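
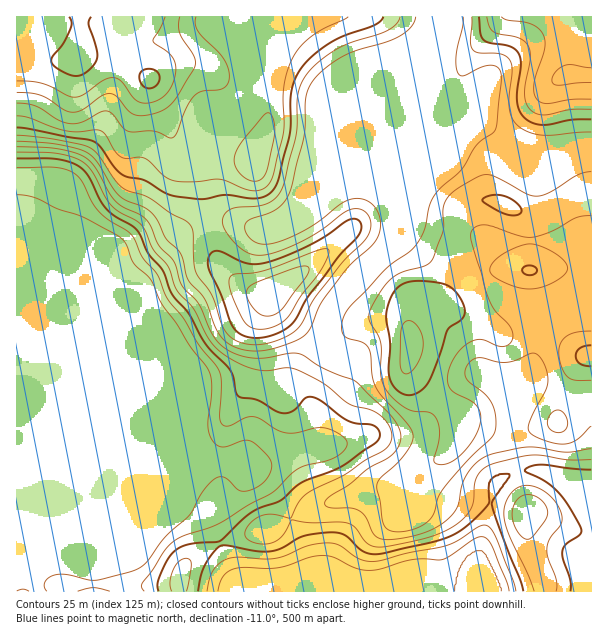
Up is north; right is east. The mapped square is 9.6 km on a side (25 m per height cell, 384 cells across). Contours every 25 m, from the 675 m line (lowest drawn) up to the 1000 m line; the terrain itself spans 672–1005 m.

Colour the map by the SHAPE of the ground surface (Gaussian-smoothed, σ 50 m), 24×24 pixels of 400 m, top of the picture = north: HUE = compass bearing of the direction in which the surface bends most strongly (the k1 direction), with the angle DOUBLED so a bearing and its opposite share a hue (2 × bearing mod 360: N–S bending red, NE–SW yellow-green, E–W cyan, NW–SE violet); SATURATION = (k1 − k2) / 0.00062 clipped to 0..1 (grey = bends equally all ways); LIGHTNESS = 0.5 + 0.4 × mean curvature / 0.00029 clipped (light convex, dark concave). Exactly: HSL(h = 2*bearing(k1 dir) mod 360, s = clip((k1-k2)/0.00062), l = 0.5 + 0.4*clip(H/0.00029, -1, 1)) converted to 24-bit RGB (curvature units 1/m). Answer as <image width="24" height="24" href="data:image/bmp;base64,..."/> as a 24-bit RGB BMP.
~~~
<image width="24" height="24" href="data:image/bmp;base64,Qk32BgAAAAAAADYAAAAoAAAAGAAAABgAAAABABgAAAAAAMAGAAATCwAAEwsAAAAAAAAAAAAAAE3/1+H0t6v1jpT5nKj8YEz/9uDV26uBKSQ3UFEpdnojUXowcHpQe0g5g20YQ24bWGo6z8aBOWqCcER8SgdV1futrdqsRSadeIB4YIA2em44cXc/SWgvEENJ7OHM/8zu2xj9sCiKos5ON59IOlI1azRs7Gt0x54WFi8ERX4AJ2wJGAQvss9wyf+ifWU1WDdKf3+Ai2yGrFuGcaxlaoaGK3RjNakasXkzmS/s48z/49b1t0X5oVyvK3eGZozO/M/73dL5irXuasGqABYztueY5uyeT4WqLmfQf3+AbYyGXZ5zq3hygWaMfoB/NHhjrG1aM6EyEo9S42WB5EH048j1pZDqNpm/dseJ1Y2Z1oLQwq/YADKXjM/t7d7ldXztbCp7f3+Af39/f4B/f4F4gH5+f4B/bYB9QItzwa+BLWMvKE4gZ61bbKa9v33k0ZvmsXnFvnRlvpFXj7cwES4wAGoT9tgAZAcgf3pWf3+AgIB/f4B/f4B/f4B/gH+Af4B/RU17vq47fHBeT3FBUp8nPmwhIkQcb7tH0DjU45mx4XHF65yWRy55YJQeLyUEZ08GXaURf3+AgIB/gIB/f4B/f4B/f4B/gH+AUSqH6KuFPWtah21ViKpLZ29FXF0nKU0LJh4N4/UCfFVL89TIR2fWb13lrGv/2+PwVoXvf3+AgIB/gIB/gIB/f4B/f4B/f4B/HTBt7Kmmv0ixZ62sjcGoZD6MpmmBkzmVgjMsj+9gL7GRxOTHn3HMWUaALnGU5tzCdDWOgH9/f4B/f4B/gIB/gIB/f4B/f4B/JyNeu6VJznxvaLx2lUNZajVZdbiAQxS32b3ouuGuL9NxNYkxgCZHgHqAR2x4y1kkkT8qh4dhdJBmcIR5f3+AgIB/f3+AgWd6OAgpj24Jsq4AYokPKWFFhLK/fLWcFC9g1r2M6tq7pZB0QU4zXEAvfaAvME1wdlGv4cvlh5KshYGiem2Uf3+AgIB/gH+AZRljiBOT4sbV8NvnytKZCcVtGrWkumOkLjBzM7hJ8PLRolCzwU+6QXbFxufjJESsQ8jQptHHh3pogHBqgnV2goN4f4B/fDh5UxE5No+Gps2eyqSj7tnbqNyjBDc8O2yjh2XUe87J2MZphkt1iqiybcjFnkZIfkt4UYVLbn0ugH56fYF8enqAmHR9gn1aJQcv1nHBYsWuY9KQtOXu7Nb1/8zdG4RJAjcnJHx5rpvF2cPdnYjMpad+j0Vhgxg6o7ApK4sma4ZGfIN+gIN7dn95bG6GsyynZRVhH81IsNbMp/bOJ+i+P1TK/8z7/8zvBnF1C0goGo8tpHpBsTAytJpfVUCJeYrh29rxinffaV+2gXxyg3lqf3hjZEM7JA8czF63lOS3StZwo+BuRlkuFSkKIlQT+36//8ztC+faHHhtP21cqnpuwqdxa19+Xn0vh4UdemA1gHZ3gXSAjXiDkFKPjAhfoYgwCd1Ioc5ca6NAt6gjSCQPL2YQJ3AqBjIN7aWH/M/uMhWIRF53r1J014Vgfi9OZNFidaDalG61ZXZFcX5tcIZ7XSd2sQqi5vLVTqS4prFugaFglzZk0kRokPeIAG90dIB4HX0RsFAHhFp5aHqBIaSy48HmnaPmtOrpQiqu2HLbw5fdYGMXODEOJg0RSrYq2vXGSWKqrsO3g5O+WjjW2c7r7/XWAhs5dHmAgH9/gH9/f3+AgH9/R35bNncn0MpXfT8mbFU5Lm80krRZpDsrfCE9FcaWOP/Fz9ihSYCLl7yFYniORnSQhbPG/9zMGUiCM1N4gH9/f3+Af3+AeHWCn5xqQoB9wqt1hTlPeFEiYXQnYnwpZ1vltKTuzO3nEI+XxXNScZ87S744UWp5dYB5Onxg/OnMY07SFx1ngH9/f3+Af3+AfX+ApoNraX2EO2V/1wya24l4bqBSamtET250YJ2D29GtJ0ZzZEOl49C7TsNtNkpYb5VTQI2H8OeUv2QsFSVMf4B/f3+Af3+Af3+AbXCEo5tePEt4XB+489jf2qLZdHHAd3bafqXMya28clHKI7Pm3+zp1pnbM0K9jMXBTGSVwqBu9ltkCzEmQnlMf4B/f3+Af3+AYmOA1GRWIUwkDjQ32dSc37nMh4bMY4OXe3akqZCKg5+yRZOgkZ9BvppsaHe0mWafgVaEfIVr3nyd3G3AH2UeK08QO3AfbIFsbXOB1xLu5kJ5EVEzHLwSwsRhi4Zvf4B/VnR2tLFdkohYdUZzubxoarE6SlI7blNNfmxxen9/ind9xny0y5DmrKXmjsrkFLm1dnuBDQ9E9Zepn67YQMCseKlXg4tk"/>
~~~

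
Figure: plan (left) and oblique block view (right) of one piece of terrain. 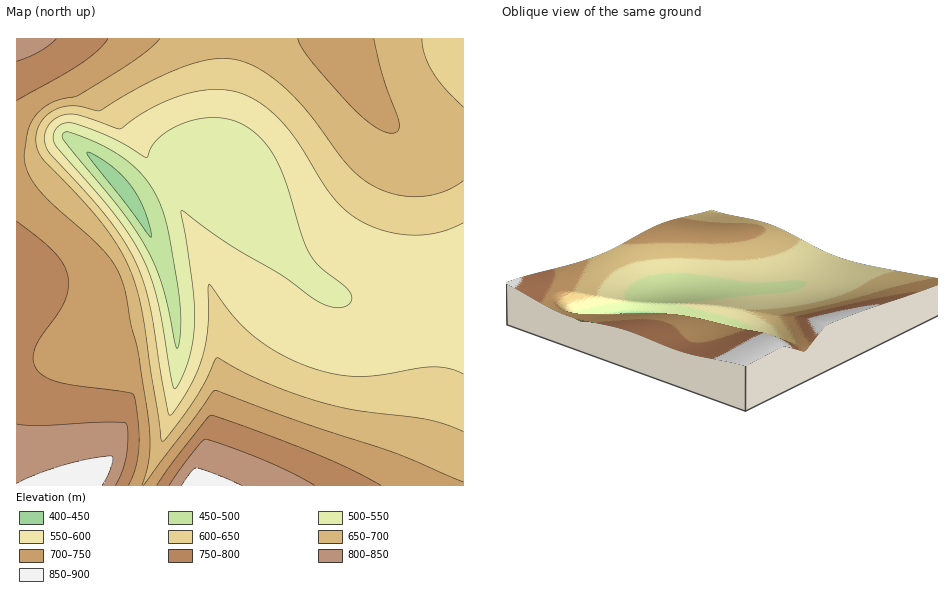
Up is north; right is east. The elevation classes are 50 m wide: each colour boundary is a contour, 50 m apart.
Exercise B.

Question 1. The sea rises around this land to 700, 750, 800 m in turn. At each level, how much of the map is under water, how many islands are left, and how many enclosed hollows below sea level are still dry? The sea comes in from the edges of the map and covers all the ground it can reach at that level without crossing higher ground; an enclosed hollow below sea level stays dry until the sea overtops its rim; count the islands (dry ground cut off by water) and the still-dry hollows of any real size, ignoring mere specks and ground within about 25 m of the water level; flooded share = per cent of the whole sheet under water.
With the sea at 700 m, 70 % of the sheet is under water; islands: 0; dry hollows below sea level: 0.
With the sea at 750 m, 85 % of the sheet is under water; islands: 0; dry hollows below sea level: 0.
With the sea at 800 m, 94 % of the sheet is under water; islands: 0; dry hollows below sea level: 0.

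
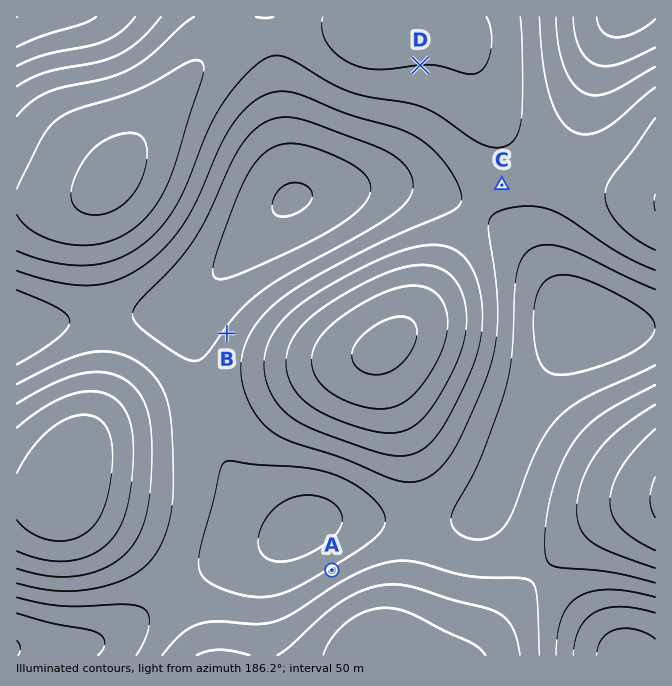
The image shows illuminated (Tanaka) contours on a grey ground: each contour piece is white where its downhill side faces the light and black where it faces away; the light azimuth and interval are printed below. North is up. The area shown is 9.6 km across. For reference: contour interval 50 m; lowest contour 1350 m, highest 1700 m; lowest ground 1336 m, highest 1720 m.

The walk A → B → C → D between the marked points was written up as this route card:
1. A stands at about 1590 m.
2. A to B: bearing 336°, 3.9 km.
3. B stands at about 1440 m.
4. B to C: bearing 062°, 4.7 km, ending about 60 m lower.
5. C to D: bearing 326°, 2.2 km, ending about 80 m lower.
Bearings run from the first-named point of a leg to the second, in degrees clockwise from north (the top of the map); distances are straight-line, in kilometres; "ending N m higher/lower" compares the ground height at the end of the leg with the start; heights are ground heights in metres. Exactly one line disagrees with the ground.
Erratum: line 3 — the height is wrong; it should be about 1590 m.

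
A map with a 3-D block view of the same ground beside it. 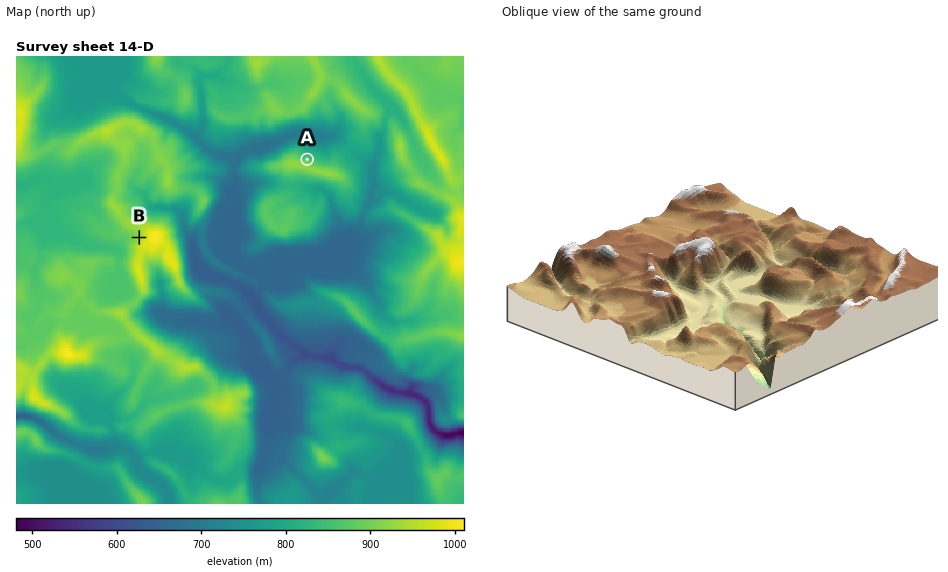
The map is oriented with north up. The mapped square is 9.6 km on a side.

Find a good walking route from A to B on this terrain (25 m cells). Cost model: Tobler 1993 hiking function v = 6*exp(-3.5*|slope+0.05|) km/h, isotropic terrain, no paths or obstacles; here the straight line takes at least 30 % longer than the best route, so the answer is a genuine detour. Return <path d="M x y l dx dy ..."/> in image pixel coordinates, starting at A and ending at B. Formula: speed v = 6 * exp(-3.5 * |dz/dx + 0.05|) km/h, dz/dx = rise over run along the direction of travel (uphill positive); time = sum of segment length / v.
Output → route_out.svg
<path d="M307 159l-7-3-2-3-3-1-10 0-12 6-8 0-2 1-14 0-7 4-4 3-7 4-3 3-5 3-16 0-7 3-3 2-4 3-1 1-3 5-21 10-8 0-5 2-3 0-2-1-4 3-1 2-4 3-4 10 0 9 2 5 0 4"/>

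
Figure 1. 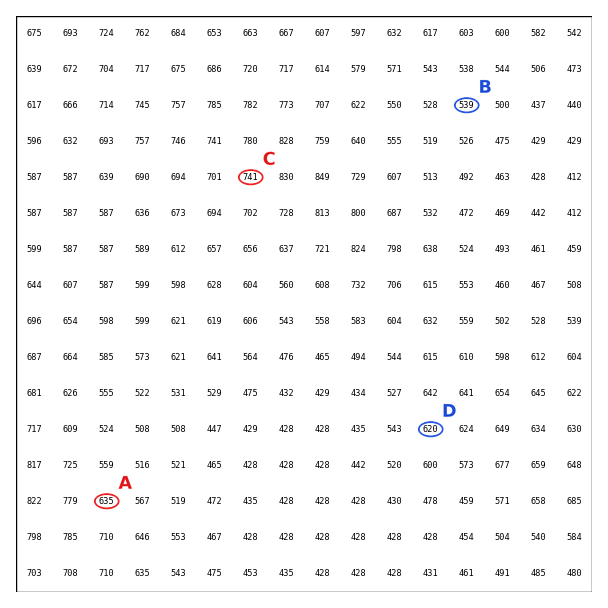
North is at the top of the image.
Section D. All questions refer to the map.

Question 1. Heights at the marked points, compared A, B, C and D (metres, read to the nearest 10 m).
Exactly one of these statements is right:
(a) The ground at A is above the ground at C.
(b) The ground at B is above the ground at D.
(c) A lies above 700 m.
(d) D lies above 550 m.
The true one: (d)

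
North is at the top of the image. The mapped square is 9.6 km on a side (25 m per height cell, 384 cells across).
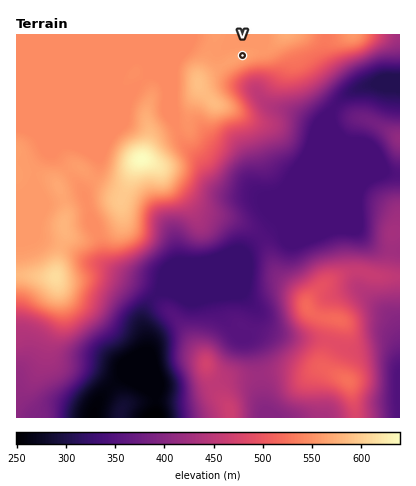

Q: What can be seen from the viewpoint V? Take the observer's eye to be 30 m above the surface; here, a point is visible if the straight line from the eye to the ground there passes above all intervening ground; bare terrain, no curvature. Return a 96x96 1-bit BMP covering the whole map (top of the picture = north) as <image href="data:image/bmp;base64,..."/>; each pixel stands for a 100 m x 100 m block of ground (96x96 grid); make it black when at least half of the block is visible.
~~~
<image width="96" height="96" href="data:image/bmp;base64,Qk2+BAAAAAAAAD4AAAAoAAAAYAAAAGAAAAABAAEAAAAAAIAEAAATCwAAEwsAAAIAAAAAAAAA////AAAAAAAAAAAAAAAP8AAAAAAAAAAAAAAP8AAAAAAAAAAAAAAf4AAAAAAAAAAAAAAf4AAAAAAAAAAAAAB/4AAAAAAAAAAAAAB/4AAAAAAAAAAAAAB/4AAAAAAAAAAAAAB/4HAAAAAAAAAAAAB///wAAAAAAAAAAAA///8AeAAAAAAAAAA///+D/AAAAAAAAAA////H+AAAAAAAAAB/////8AAAAAAAAAf/////gAAAAAAAAB/////+AAAAAAAAAD/////gAAAAAAAAAD////+AAAAAAAAAAB////4AAAAAAAAAAB////wAAAAAAAAAAA////gAAAAAAAAAAAf///AAAAAAAAAAAAP///AAAAAAAAAAAAD//+AAAAAAAAAAAAA//+AAAAAAAAAAAAA//+AD+AAAAAAAAAAf/+Af/AAAAAAAAAAP//4//gAAAAAAAAAP/v///gAAAAAAAAAH/v///gAAAAAAAAAD/v///AAAAAAAAAAB///4wAAAAAAAAAAB///4AAAAAAAAAAAB///4AAAAAAAAAAAA///+AAAAAAAAAAAA////gAAAAAAAAAAAf///wf8AAAAAAAAAf/////8AAAAAAAAAf/////8AAAAAAAAAP/////8AAAAAAAAAP/////8AAAAAAAAAP/////8AAAAAAAAAH/////8AAAAAAAAAH/////8AAAAAAAAAH/////8AAAAAAAAAH/////8AAAAAAAAAH/////8AAAAAAAAAH/////8AAAAAAAAAH/////8AAAAAAAAAD/////8AAAAAAAAAB/////8AAAAAAAAAA/////8AAAAAAAAAA/////8AAAAAAAAAAf////8AAAAAAAAAAP////8AAAAAAAAAAH////8AAAAAAAAAAD////8AAAAAAAAAAB////8AAAAAAAAAAAf///8AAAAAAAAAAAP///8AAAAAAAAAAAH///8AAAAAAwAAAAD///8AAAAABwAAAAB///8AAAAAD4AAAAB///8AAAAAPwAAAAB///8AAAAA/wAAAAB///8AAAAD/gAAAAB///+AAAAH/gAAAAA////AAAAP/AAAAAA////AAAAP+AAAAAA////AAAAP+AAAAAA////AAAAD8AAAAAA////gAAAA4AAAAcAf///4AAAAAAAAB/AD///+AAAAAAAAH/gAf///AAAAAAAAP/wAP///wAAAAAAAf/wAH///8AAAAAAB//wAAcD//AAAAAAP//wAAAD//wAAAAB///gAAAD//8AAAAD///AAAAD///AAAAH//+AAAAD///wAAAP///AAAAD///+AAAP///AAAAD////gAAf///gAAAD////4AAf///wAAAD////uAAf/3/wAAAD////vgAf/n/4AAAD/////4A////8AAAD//////A////+AAAD//////w/////gAAD//////4f////4AAD//////8f/////wAD//////+P/////8AD///////P/////+AD///////n///8H+AD///////v///wD+AA="/>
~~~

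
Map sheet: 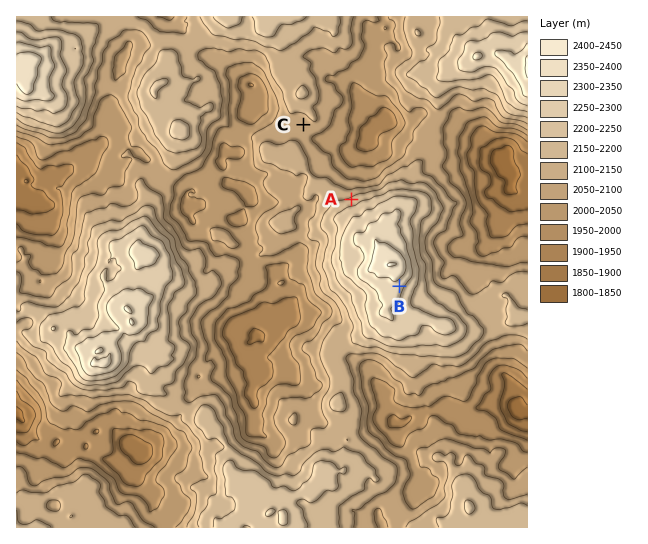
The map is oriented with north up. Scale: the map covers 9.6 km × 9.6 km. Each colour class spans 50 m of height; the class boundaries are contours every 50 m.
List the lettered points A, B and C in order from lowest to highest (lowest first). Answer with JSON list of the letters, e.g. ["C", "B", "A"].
["C", "A", "B"]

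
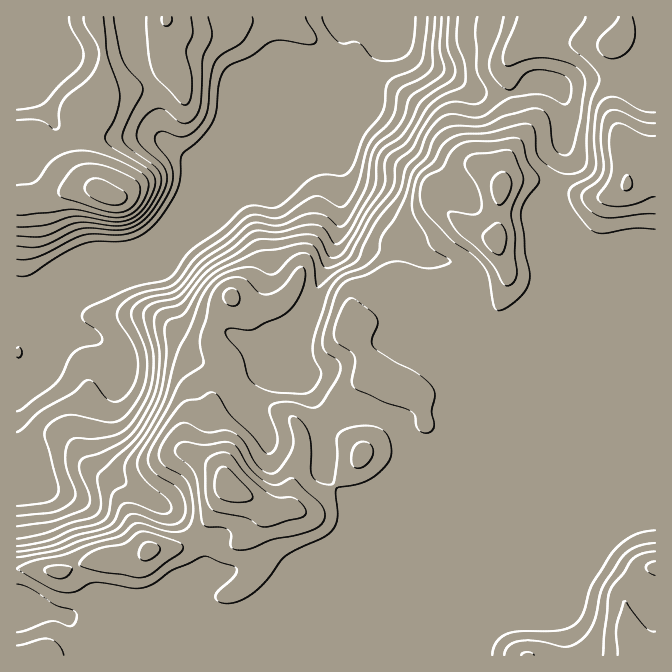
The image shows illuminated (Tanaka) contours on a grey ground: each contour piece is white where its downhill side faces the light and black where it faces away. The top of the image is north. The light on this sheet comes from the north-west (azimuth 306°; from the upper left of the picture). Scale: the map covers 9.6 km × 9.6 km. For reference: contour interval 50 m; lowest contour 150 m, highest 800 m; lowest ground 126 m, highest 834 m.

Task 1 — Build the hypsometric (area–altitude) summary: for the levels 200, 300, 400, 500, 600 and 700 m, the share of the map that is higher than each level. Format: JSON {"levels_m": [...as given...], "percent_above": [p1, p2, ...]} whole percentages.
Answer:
{"levels_m": [200, 300, 400, 500, 600, 700], "percent_above": [89, 81, 73, 65, 54, 8]}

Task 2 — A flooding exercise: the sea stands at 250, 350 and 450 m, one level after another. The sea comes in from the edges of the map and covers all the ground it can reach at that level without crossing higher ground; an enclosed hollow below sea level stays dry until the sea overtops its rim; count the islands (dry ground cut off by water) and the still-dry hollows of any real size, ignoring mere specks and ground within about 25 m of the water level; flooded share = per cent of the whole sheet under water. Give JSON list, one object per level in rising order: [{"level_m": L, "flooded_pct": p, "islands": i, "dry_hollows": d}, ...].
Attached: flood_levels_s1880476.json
[{"level_m": 250, "flooded_pct": 15, "islands": 0, "dry_hollows": 0}, {"level_m": 350, "flooded_pct": 23, "islands": 0, "dry_hollows": 0}, {"level_m": 450, "flooded_pct": 31, "islands": 0, "dry_hollows": 0}]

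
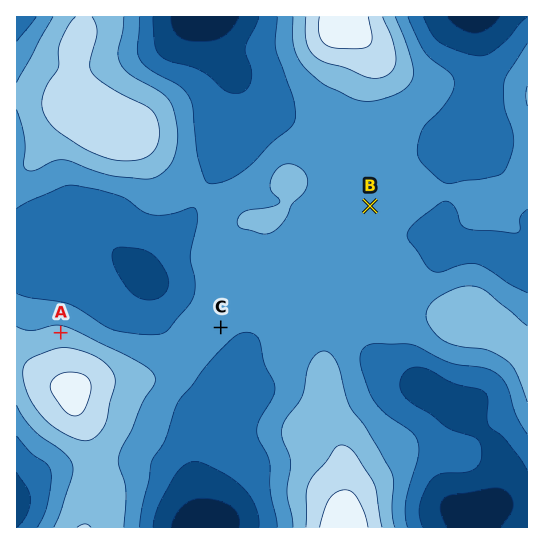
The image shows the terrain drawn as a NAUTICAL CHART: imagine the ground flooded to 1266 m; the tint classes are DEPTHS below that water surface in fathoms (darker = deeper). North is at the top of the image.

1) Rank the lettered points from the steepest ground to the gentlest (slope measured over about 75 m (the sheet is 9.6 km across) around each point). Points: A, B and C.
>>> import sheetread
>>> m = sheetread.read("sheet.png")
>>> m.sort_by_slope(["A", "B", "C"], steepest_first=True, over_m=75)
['A', 'C', 'B']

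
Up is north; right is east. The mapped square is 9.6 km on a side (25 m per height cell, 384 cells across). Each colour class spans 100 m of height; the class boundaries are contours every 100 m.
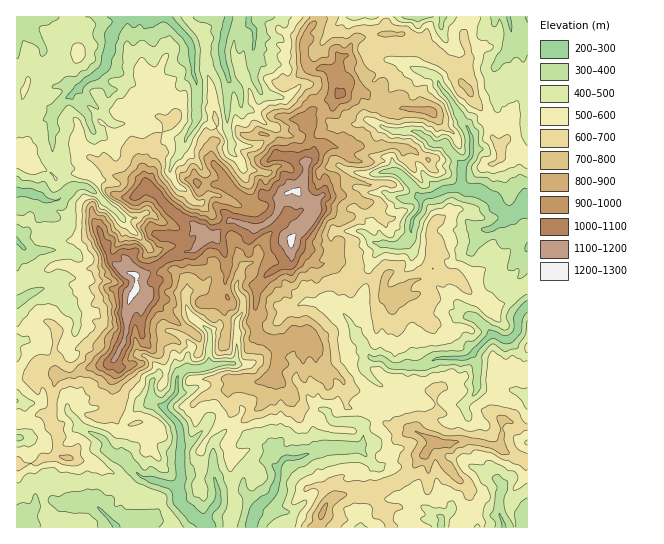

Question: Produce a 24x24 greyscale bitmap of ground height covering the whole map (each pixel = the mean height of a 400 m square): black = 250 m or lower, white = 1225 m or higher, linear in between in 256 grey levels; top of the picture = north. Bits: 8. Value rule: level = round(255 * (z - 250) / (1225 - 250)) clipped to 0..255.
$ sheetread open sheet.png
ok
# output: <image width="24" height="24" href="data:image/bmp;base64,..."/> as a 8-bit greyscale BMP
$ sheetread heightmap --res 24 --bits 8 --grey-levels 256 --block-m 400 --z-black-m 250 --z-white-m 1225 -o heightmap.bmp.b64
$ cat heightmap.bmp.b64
<image width="24" height="24" href="data:image/bmp;base64,Qk12BgAAAAAAADYEAAAoAAAAGAAAABgAAAABAAgAAAAAAEACAAATCwAAEwsAAAABAAAAAAAAAAAAAAEBAQACAgIAAwMDAAQEBAAFBQUABgYGAAcHBwAICAgACQkJAAoKCgALCwsADAwMAA0NDQAODg4ADw8PABAQEAAREREAEhISABMTEwAUFBQAFRUVABYWFgAXFxcAGBgYABkZGQAaGhoAGxsbABwcHAAdHR0AHh4eAB8fHwAgICAAISEhACIiIgAjIyMAJCQkACUlJQAmJiYAJycnACgoKAApKSkAKioqACsrKwAsLCwALS0tAC4uLgAvLy8AMDAwADExMQAyMjIAMzMzADQ0NAA1NTUANjY2ADc3NwA4ODgAOTk5ADo6OgA7OzsAPDw8AD09PQA+Pj4APz8/AEBAQABBQUEAQkJCAENDQwBEREQARUVFAEZGRgBHR0cASEhIAElJSQBKSkoAS0tLAExMTABNTU0ATk5OAE9PTwBQUFAAUVFRAFJSUgBTU1MAVFRUAFVVVQBWVlYAV1dXAFhYWABZWVkAWlpaAFtbWwBcXFwAXV1dAF5eXgBfX18AYGBgAGFhYQBiYmIAY2NjAGRkZABlZWUAZmZmAGdnZwBoaGgAaWlpAGpqagBra2sAbGxsAG1tbQBubm4Ab29vAHBwcABxcXEAcnJyAHNzcwB0dHQAdXV1AHZ2dgB3d3cAeHh4AHl5eQB6enoAe3t7AHx8fAB9fX0Afn5+AH9/fwCAgIAAgYGBAIKCggCDg4MAhISEAIWFhQCGhoYAh4eHAIiIiACJiYkAioqKAIuLiwCMjIwAjY2NAI6OjgCPj48AkJCQAJGRkQCSkpIAk5OTAJSUlACVlZUAlpaWAJeXlwCYmJgAmZmZAJqamgCbm5sAnJycAJ2dnQCenp4An5+fAKCgoAChoaEAoqKiAKOjowCkpKQApaWlAKampgCnp6cAqKioAKmpqQCqqqoAq6urAKysrACtra0Arq6uAK+vrwCwsLAAsbGxALKysgCzs7MAtLS0ALW1tQC2trYAt7e3ALi4uAC5ubkAurq6ALu7uwC8vLwAvb29AL6+vgC/v78AwMDAAMHBwQDCwsIAw8PDAMTExADFxcUAxsbGAMfHxwDIyMgAycnJAMrKygDLy8sAzMzMAM3NzQDOzs4Az8/PANDQ0ADR0dEA0tLSANPT0wDU1NQA1dXVANbW1gDX19cA2NjYANnZ2QDa2toA29vbANzc3ADd3d0A3t7eAN/f3wDg4OAA4eHhAOLi4gDj4+MA5OTkAOXl5QDm5uYA5+fnAOjo6ADp6ekA6urqAOvr6wDs7OwA7e3tAO7u7gDv7+8A8PDwAPHx8QDy8vIA8/PzAPT09AD19fUA9vb2APf39wD4+PgA+fn5APr6+gD7+/sA/Pz8AP39/QD+/v4A////AB0rKiUWHyQhChkhEC5XgVlRX1A2QUsiIispJB4pNCsNIxYpEiFNc21oX1BSUFcrMkg6QT87IhsQKSI0LRc7UFZPWmhqckkvR09daUgiLkEUNTVDKBgZISgwT3GMdVxmYz1dUTpGUE8aMENHODZBOzk3Wnt+bGNuYUZgR1tlSygjT1JhbGVhR05RVlxcTUlkWFFlXGZ9WTAfTm18iIptbGZQTFNaVDJNRFtwbo7DmFYyMkFXfZKDg1w6NiwqMSZOSkZYUnK6sZFnWmFjjJyZgk46SUU8MBkkKkhZSVWW1p+CYXFvlIGMbEhRZF1eSCsoFC5AOVWc78mJgZqBnHJhU1NcenFiREVGIDQyP1yn8NKWhp+Ls5d5bGhid3NpX1A5MCQ3QF7I2r2/trCdq86xjXNVW05qUTozHxwwPoOtjK/M4te/wOXViWtCMSRhRyAiGickNYpqaJ7HwcHQ09nnrndfWCROSSgNCxEWJElutMGQgKGuwOnsyohvRx8WIRIMDjQ5N0htmqBikqp6lMXbpXxePzhBGSA2K0g1QVVacHBFbH1UlsHPqpWBYm5TJCFWTj4qPjdGVVtIRlhbeomsno10VkRBQiRWSj0lLShAUVhZK0I5V4CnoY9yfoKGOktGQT8yFR0sRU9HJTMpNVdzpLeMem1QT2Q7Ojk3NRwWPUU0IR8pKVCJqKl5Y01JaFYtMCosPjIOLjAqHhcjHkiLhZJtZmZlVVIxGxwoNCoMDw8TKhcWG0F5dlxeZUxARkkrFg=="/>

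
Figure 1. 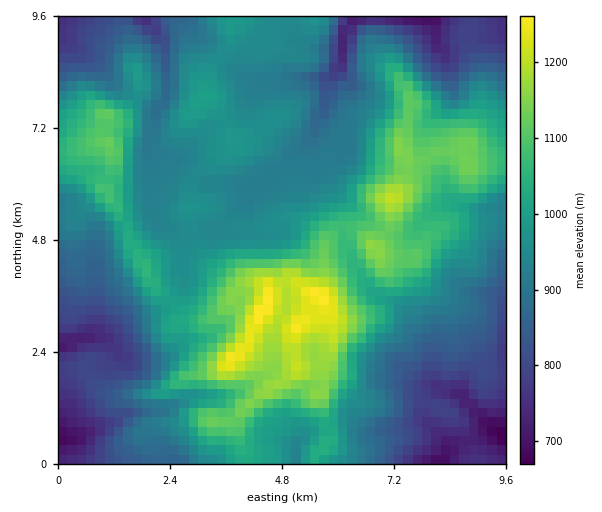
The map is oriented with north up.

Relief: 660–1270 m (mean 960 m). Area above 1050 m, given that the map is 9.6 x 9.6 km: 22.3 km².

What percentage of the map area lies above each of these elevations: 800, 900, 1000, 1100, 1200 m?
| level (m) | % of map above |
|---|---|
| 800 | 87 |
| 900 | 69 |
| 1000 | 34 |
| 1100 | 15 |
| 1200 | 3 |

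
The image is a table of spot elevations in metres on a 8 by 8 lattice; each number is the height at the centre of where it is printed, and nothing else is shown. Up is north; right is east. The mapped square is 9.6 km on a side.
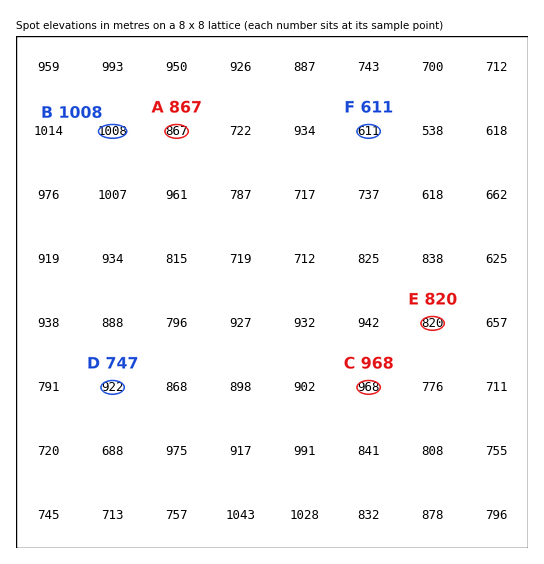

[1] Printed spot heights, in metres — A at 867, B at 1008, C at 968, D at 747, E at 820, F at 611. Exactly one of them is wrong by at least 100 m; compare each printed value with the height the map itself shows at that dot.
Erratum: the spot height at D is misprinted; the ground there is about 922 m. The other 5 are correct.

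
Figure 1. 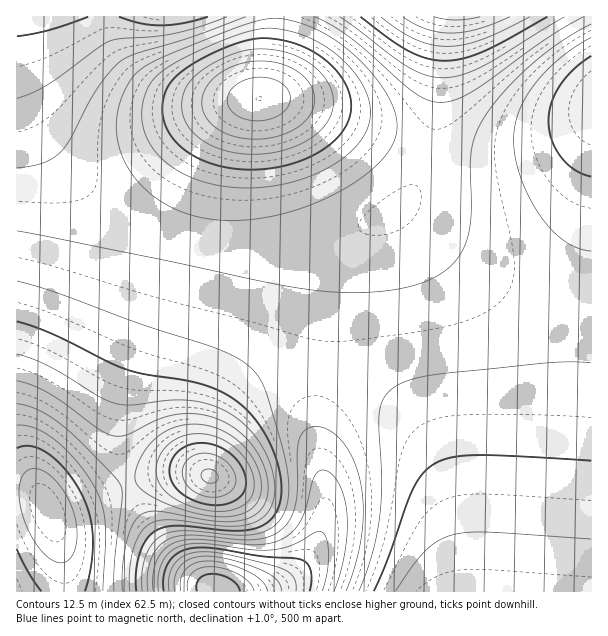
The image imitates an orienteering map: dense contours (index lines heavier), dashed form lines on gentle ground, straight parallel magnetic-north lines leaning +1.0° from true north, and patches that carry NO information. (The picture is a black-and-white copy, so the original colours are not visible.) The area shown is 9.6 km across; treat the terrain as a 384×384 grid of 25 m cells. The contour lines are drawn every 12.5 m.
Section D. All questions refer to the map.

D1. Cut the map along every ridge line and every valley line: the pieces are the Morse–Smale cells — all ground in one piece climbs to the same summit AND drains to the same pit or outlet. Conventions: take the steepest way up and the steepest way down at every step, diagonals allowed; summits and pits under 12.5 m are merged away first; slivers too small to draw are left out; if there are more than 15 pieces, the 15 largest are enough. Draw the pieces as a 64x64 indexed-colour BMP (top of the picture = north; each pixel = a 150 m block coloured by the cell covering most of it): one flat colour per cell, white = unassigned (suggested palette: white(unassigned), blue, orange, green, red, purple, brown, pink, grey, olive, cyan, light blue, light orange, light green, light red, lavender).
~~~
<image width="64" height="64" href="data:image/bmp;base64,Qk12CAAAAAAAAHYAAAAoAAAAQAAAAEAAAAABAAQAAAAAAAAIAAATCwAAEwsAABAAAAAAAAAA////ALR3HwAOf/8ALKAsACgn1gC9Z5QAS1aMAMJ34wB/f38AIr28AM++FwDox64AeLv/AIrfmACWmP8A1bDFAJmZmZmZmZmZmZmZZmZmd3d3d3d3d3d3d3cRERERERG7mZmZmZmZmZmZmWZmZmZmd3d3d3d3d3d3dxEREREREbuZmZmZmZmZmZmWZmZmZmZnd3d3d3d3d3d3ERERERERu5mZmZmZmZmZmWZmZmZmZmZ3d3d3d3d3d3cRERERERG7mZmZmZmZmZmWZmZmZmZmZmd3d3d3d3d3dxEREREREbuZmZmZmZmZmWZmZmZmZmZmZ3d3d3d3d3dxERERERERu5mZmZmZmZmWZmZmZmZmZmZmd3d3d3d3d3ERERERERG7mZmZmZmZmZZmZmZmZmZmZmZ3d3d3d3d3cREREREREbuZmZmZmZmZZmZmZmZmZmZmZnd3d3d3d3dxERERERERu5mURJmZmZlmZmZmZmZmZmZmd3d3d3d3d3ERERERERG7mZREREmZlmZmZmZmZmZmZmZ3d3d3d3d3EREREREREbtEREREREmWZmZmZmZmZmZmZnd3d3d3d3cRERERERERu0RERERERKpmZmZmZmZmZmZmd3d3d3d3dxERERERERG7REREREREqqqqqoZmZmZmZmZ3d3d3d3dxEREREREREbtERERERESqqqqoiGZmZmZmZnd3d3d3d3ERERERERERu0RERERERKqqqqiIZmZmZmZmd3d3d3d3EREREREREREbREREREREqqqqiIhmZmZmZmd3d3d3d3cRERERERERERtERERERESqqqiIiIZmZmZmZ3d3d3d3cRERERERERERG0RERERERKqqqIiIhmZmZmZnd3d3d3cREREREREREREbREREREREqqqIiIiIZmZmZmd3d3d3dxERERERERERERtERERERESqqoiIiIhmZmZmZ3d3d3dxERERERERERERG0RERERERKqqiIiIiIZmZmZmd3d3cREREREREREREREbREREREREqqqIiIiIiGZmZmZ3d3cRERERERERERERERtERERERESqqoiIiIiIhmZmZnd3ERERERERERERERERG0REREREREqqiIiIiIiIiGZmEREREREREREREREREREbRERERERESqqIiIiIiIiIiIgRERERERERERERERERERtERERERERKqqiIiIiIiIiIiBERERERERERERERERERG0RERERERESqqIiIiIiIiIiIEREREREREREREREREREbRERERERERKqoiIiIiIiIiIgRERERERERERERERERERtEREREREREqqiIiIiIiIiIiBERERERERERERERERERG0RERERERERKqoiIiIiIiIiIERERERERERERERERERERREREREREREqqiIiIiIiIiIgRERERERERERERERERERFERERERERESqqIiIiIiIiIiIEREREREREREREREREiIkREREREREREqqiIiIiIiIiIgREREREREREREREiIiIiRERERERERESqqIiIiIiIiIiBERERERERERERIiIiIiJERERERERERKqoiIiIiIiIiIERERERERERESIiIiIiIkREREREREREqqiIiIiIiIiIgREREREREREiIiIiIiIiRERERERERESqqIiIiIiIiIiBEREREREREiIiIiIiIiJEREREREREREqqiIiDMziIiIERERERERIiIiIiIiIiIkRERERERERESqUzMzMzMzMzOBERERERIiIiIiIiIiIiREREREREREVVVTMzMzMzMzMzMxERERIiIiIiIiIiIiJERERERERFVVVVMzMzMzMzMzMzMzERIiIiIiIiIiIiIkRERERERVVVVVVTMzMzMzMzMzMzMxIiIiIiIiIiIiIiRERERERVVVVVVVMzMzMzMzMzMzMzMiIiIiIiIiIiIiJEREREVVVVVVVVUzMzMzMzMzMzMzMzIiIiIiIiIiIiIkREREVVVVVVVVVTMzMzMzMzMzMzMzMyIiIiIiIiIiIiREREVVVVVVVVVVUzMzMzMzMzMzMzMzIiIiIiIiIiIiJEREVVVVVVVVVVVTMzMzMzMzMzMzMzMiIiIiIiIiIiIkREVVVVVVVVVVVVMzMzMzMzMzMzMzMzIiIiIiIiIiIiRERVVVVVVVVVVVVTMzMzMzMzMzMzMzMiIiIiIiIiIiJERVVVVVVVVVVVVVMzMzMzMzMzMzMzMyIiIiIiIiIiIkRFVVVVVVVVVVVVUzMzMzMzMzMzMzMzIiIiIiIiIiIiRFVVVVVVVVVVVVVVMzMzMzMzMzMzMzMyIiIiIiIiIiJEVVVVVVVVVVVVVVVTMzMzMzMzMzMzMzIiIiIiIiIiIkVVVVVVVVVVVVVVVVUzMzMzMzMzMzMzMiIiIiIiIiIiRVVVVVVVVVVVVVVVVVUzMzMzMzMzMzMyIiIiIiIiIiJVVVVVVVVVVVVVVVVVVTMzMzMzMzMzMzIiIiIiIiIiIlVVVVVVVVVVVVVVVVVVMzMzMzMzMzMzMiIiIiIiIiIiVVVVVVVVVVVVVVVVVVUzMzMzMzMzMzMyIiIiIiIiIiJVVVVVVVVVVVVVVVVVVTMzMzMzMzMzMzIiIiIiIiIiIlVVVVVVVVVVVVVVVVVVMzMzMzMzMzMzMiIiIiIiIiIiVVVVVVVVVVVVVVVVVVVTMzMzMzMzMzMyIiIiIiIiIiJVVVVVVVVVVVVVVVVVVVMzMzMzMzMzMzIiIiIiIiIiIlVVVVVVVVVVVVVVVVVVUzMzMzMzMzMzMyIiIiIiIiIi"/>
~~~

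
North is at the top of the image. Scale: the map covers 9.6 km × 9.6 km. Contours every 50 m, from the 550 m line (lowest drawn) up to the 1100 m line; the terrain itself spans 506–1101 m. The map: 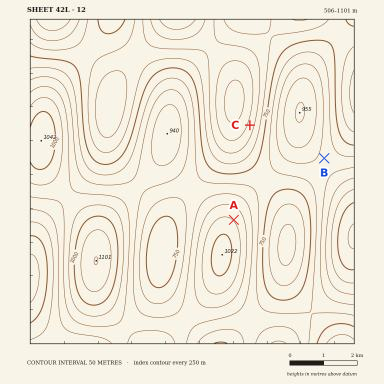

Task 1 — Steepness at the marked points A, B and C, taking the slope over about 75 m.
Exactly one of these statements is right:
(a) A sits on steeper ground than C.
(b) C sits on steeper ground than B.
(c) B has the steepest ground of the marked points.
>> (b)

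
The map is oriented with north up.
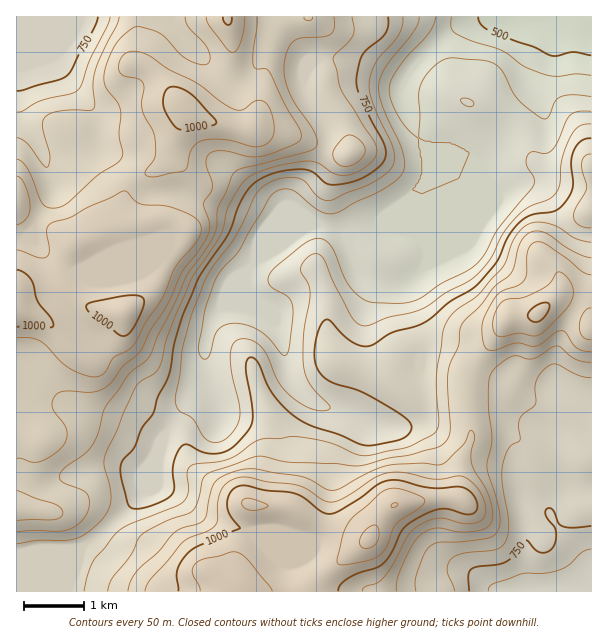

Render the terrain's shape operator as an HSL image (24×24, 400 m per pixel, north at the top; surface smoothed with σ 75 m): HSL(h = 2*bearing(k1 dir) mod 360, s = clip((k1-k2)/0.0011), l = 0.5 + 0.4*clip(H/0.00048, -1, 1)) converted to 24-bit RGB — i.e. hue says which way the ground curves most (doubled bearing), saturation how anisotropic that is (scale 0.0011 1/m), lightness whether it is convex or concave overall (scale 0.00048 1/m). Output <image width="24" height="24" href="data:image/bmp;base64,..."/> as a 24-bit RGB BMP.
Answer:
<image width="24" height="24" href="data:image/bmp;base64,Qk32BgAAAAAAADYAAAAoAAAAGAAAABgAAAABABgAAAAAAMAGAAATCwAAEwsAAAAAAAAAAAAAf4B/f3+ASWF/a5qlZnu2sKTBrkTEqst7greVn6+YYoi2P0Sw3nOhySsONz8Oec4IOFVUbp1dqlJDRhseXHIqbWk2YIQ5X4VZaHc6eHhCPXlEUol0TXlNTIRLVmipz8jcxYvErcSYbyxVb3hYMWZn7n7K9dbnnd2UHExOc0Y3YiodhpRQVc6rY1m7k7qsT2tpqmo0g9UyHt4yC2I4Q8DRgobRZ8fHY5hKyC8QmkECaGErfmo5L6ejTZHB8Nnc/JKeQh8qJhkqvm5TfviSD8L0P2amtmCYp1+VpbLtw8zuzKHif5XGCXtPHFYsiEA5YhdB1mmi3df0yND/0Oj7X7/5HiTR1YHZ/c7u4Mz/gH3/0u350vnzJQlqeUR3VVeAmqa+mo1CT24piHNEzMSYSTZrNFZaTR1EOs+sn/X05PDbTG6pv4VsgClHGzwyQbWy5+3ex27MYyjW+O643xsxOgtFlGVoYJaHkHtHqFtxtoJoR40/j7M4aT9dOXt+JqvFXPuZLWli4GQio3pFbEU1s1VtcNbBGYp9qLJh0j6BoDSP+qFLpmAzMSZriq2daFSXlpmybH2oxKS/sou8qomdYn6TSWt1Jbhwmr45FB4fmX4y2YAlVMiOa8GnmVU9OC8aKisIRUcKUhsf77Rn18OiMTSHdZJoalZ6dJ90dYBoko5inm9atoVIWX16dKCYMpd5o2VbLSJMb2g80/vEQqeiTBgWazsZXywjfmk9R8tjISRc3/CpwYpUf057XouNdJ2mhWx4dXmFjFBfjzsx3dFsOnxQioxILJ5aRFt8Uid1fs1tpPiHQgpBnyE8p6Fla5i4nNXQXY6zMSGD5eyyqlxPoWWkUJdRZUVMi2I7blJahzNgqd7O5r7jxz1kR9F/Tb6XGy5dSjGI2/XWWtmkIwM/0rG5vd7gbpTWsoWaaVGAJ1CE27+Z4TIwN00ixIIdHBQz1YwvPFMpYt+hYsJwcCRF+eLATaxZV45FDStDLqfCu+6ymhZ1KxZgxd6lgc16OTSDvJO5o27CMjmYtoZr9lGx4VGe5uWMACZC8Nvosd/yTXzLlzuebnvl9dbf34G5XbRGD0NIHnBPiW4pazM+Kkdc0eCWmshzKlJrXLKPfVvDc1HQpp/Td0nq8tT36s/8Nzn9LuqivnJ8WkuiXL2zLpAsrJsr/JW97r23JGJlEztJeWiEr0icRIl/kuVidsxoWzRsW3MsGTQYQ45ZV3qcU0O45biCnkUx+KGwNYbQtnOroTFvjXI4bn9qen9xho1g/8DCvYI0Bi0oLHtmM6C5tpHg4/LZfDCQfkJqn311T4l0Im0jGEsfLlVl5BEg1qRhrva4Mzq9aEEolUep17jZX1mzYohecIBoum6J+9DVH3jACVtVT3prHG4z6td5hB1rb6aNgWyWmWKHenmATnZYBigtopDN4vDbxMxcQRAQGu2TQrvmwnWzsoSwioG5jYfKibzV9d3W6z/COUSMHmZmfmtmdDoJcpYgVHo4XHNRgH58f3+Af3+AGmheC4VL8+ygzACG52yawfG3DRImho5DrW13s4Vna3QtbWIcv28b3YiNdks+EyQUIxAU0Y55zqA6UnksI3gmPYBaf4CAgH9/dXF/EUchao8PRicv8shs8mZbSCBpVaJmWJB9uWOKyXuxtX2qdtKGoChb+QBNfzQ3Fk4vG5BN9tDVldW5XOLKFHa8cnSBgH5/d1d9dHueWqOGNSaC9fDKuh9Rj1Nxc55lRDldmnpJjHVV1JpnkDkfUyExrojU19n0tcb2Q8b/sM7t29rxmbTsPQpwgGdhel1WYJFoW5WKdb2UEBxu5fTXjTC6qazHm5KzRjN4pIxxjlJ7wayNoaPlu9r+kJnuu6DQp+fjVhF5ctZNtuJ/aidwWBVno2h/k4J8d6SAVqqPV6iWG0ZrqeiSOXuMeLOiwyissSViS6VIY4SozubaqNzZeD15gUd73+SwXSh7iiaEm+WGybpMHQ0nUjJ9rZGunbe/mJuwbbGcWz97UsSzeK9YWXJGU2c6LB1R4J/S2qyoP92gZNlvgjBHkiA7MaIu5tlnLBVAWLRjxZ9myXA4HjpBFWJikrOQgIaZsqeddnmrUJCzWnqVl5V8foB9aXxwG1ppTHav8evawKSEdj1BUSQ2zG0nP+U5yIZFaSZMW2cksrs0t0lMsHhlEFM+H5NEebKZiraur2KqjVZqY1xLjI1Of3+Af4B/QnBzFj03+s9XmnlLhkV2gya25fTXct+sQDST0FzlxeLqgbnNiGvA18rdd3DXLrqeNXMqXlwqZE0yemNNenVli4Jt"/>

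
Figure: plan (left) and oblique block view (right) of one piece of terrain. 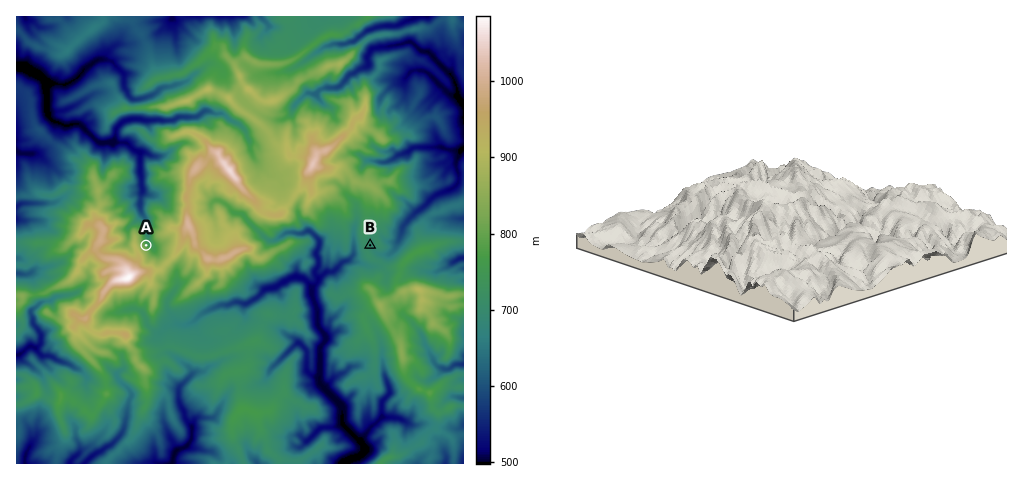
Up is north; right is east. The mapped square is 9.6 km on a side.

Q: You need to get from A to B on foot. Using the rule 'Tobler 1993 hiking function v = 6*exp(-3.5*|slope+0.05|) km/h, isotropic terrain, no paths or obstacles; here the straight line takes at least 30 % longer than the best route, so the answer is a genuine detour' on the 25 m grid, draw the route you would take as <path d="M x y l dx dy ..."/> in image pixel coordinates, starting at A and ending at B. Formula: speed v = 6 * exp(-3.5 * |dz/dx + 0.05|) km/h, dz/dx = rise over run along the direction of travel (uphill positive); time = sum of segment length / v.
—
<path d="M146 245l6 6 2 1 4-1 1-1 2-5 10-9 4-7 5-5 2-4 0-4 5-9 2-1 3-5 1-1 7-4 2-4 2-2 5 3 5-1 3 2 17 8 3 4 9 4 2 1 2 5 8 8 7 4 13 0 5-3 7 0 8-3 1-2 2-2 3 2 3 0 5 2 2 1 4 4 2 1 1 0 9-5 3 0 2 1 5 0 4 3 11-6 2 1 1 2 0 7 3 5 9 9"/>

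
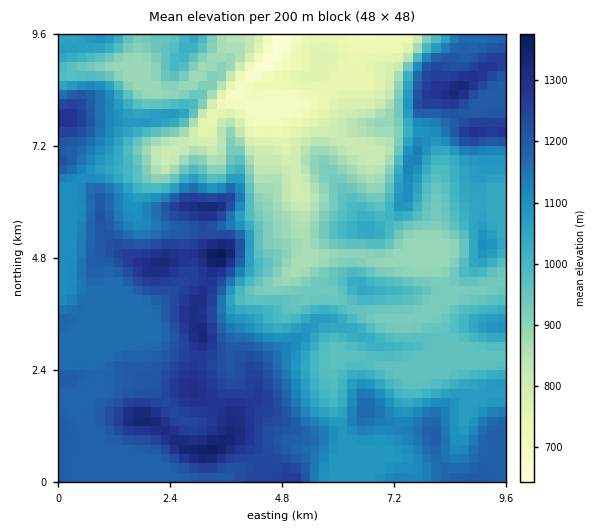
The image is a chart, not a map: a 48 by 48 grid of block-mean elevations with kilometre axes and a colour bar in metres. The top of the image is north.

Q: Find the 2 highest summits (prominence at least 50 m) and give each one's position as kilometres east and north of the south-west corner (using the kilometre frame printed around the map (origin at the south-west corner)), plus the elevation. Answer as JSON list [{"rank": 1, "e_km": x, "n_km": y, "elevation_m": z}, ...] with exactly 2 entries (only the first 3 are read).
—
[{"rank": 1, "e_km": 3.46, "n_km": 4.86, "elevation_m": 1384}, {"rank": 2, "e_km": 3.26, "n_km": 0.69, "elevation_m": 1365}]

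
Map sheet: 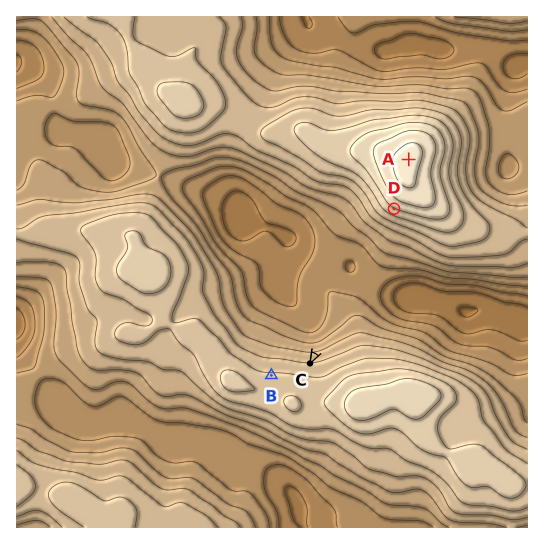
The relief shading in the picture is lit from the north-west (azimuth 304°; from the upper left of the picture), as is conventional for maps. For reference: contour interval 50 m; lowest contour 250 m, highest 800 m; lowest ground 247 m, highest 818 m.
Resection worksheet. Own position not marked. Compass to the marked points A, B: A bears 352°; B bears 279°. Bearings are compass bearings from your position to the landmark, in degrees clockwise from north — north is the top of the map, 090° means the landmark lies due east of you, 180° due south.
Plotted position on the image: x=443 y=402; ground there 690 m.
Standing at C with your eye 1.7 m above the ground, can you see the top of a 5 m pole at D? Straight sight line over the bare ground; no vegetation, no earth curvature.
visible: true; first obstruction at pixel None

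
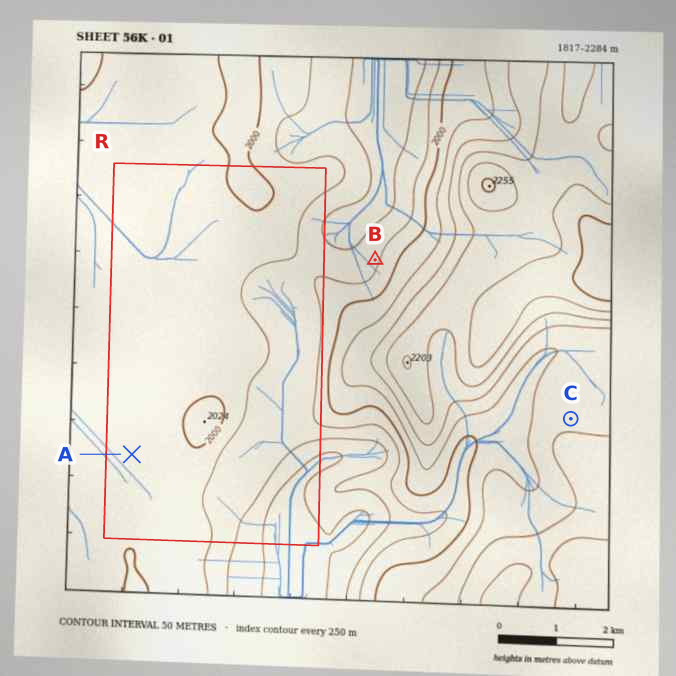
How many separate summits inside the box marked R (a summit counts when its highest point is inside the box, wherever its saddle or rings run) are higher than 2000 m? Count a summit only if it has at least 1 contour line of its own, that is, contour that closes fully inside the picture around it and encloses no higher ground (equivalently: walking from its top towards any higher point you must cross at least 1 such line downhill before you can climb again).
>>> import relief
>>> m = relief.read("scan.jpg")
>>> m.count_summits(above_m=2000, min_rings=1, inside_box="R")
1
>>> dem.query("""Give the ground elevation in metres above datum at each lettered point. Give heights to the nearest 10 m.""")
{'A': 1970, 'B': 1940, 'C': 2090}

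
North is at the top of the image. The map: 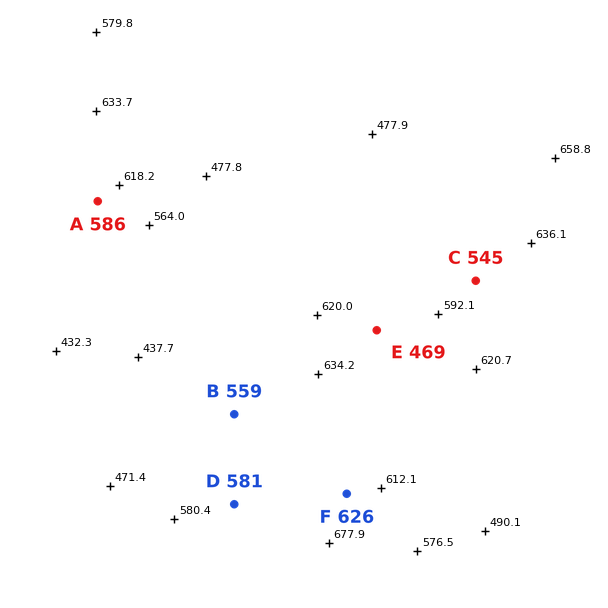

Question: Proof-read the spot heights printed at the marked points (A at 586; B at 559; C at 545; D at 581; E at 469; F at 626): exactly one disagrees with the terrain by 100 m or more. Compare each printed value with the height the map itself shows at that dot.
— E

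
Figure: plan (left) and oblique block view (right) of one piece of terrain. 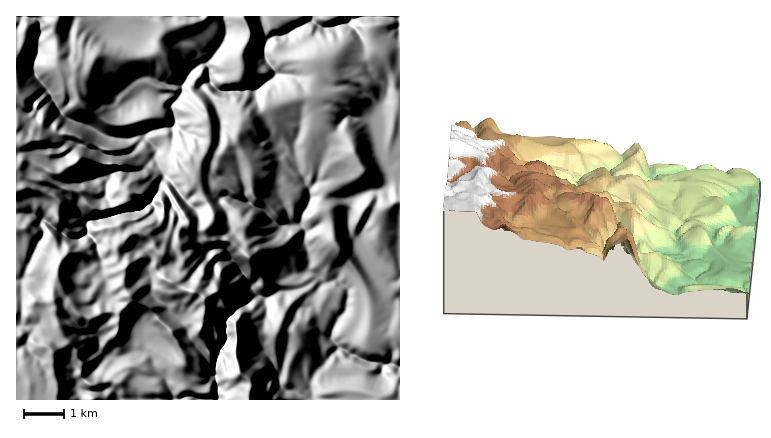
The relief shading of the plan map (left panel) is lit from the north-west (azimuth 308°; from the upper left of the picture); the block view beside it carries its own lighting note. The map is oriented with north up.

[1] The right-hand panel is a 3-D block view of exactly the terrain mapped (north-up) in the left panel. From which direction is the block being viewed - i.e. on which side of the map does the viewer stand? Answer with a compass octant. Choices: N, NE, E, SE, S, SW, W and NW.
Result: S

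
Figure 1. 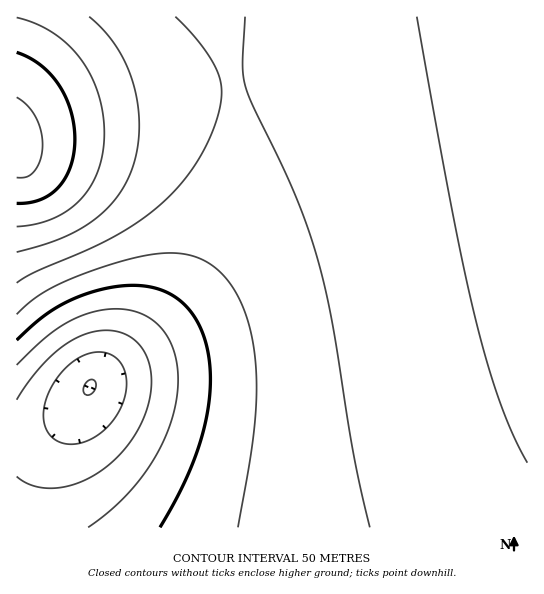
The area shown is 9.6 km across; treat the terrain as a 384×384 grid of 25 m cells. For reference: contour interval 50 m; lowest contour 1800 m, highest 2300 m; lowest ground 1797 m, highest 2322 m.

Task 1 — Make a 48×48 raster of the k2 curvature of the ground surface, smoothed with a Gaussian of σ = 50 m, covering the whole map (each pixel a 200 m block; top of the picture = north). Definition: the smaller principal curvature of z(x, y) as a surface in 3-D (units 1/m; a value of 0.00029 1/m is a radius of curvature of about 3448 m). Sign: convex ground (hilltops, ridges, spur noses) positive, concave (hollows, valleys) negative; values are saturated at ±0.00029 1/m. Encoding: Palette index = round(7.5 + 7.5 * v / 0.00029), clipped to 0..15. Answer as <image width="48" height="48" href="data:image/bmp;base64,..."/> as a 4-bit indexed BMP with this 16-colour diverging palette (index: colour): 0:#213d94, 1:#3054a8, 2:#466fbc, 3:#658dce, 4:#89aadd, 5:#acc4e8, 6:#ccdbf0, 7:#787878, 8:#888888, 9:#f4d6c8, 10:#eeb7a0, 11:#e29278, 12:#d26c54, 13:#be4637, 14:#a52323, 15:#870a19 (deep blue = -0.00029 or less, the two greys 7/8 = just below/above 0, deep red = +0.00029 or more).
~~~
<image width="48" height="48" href="data:image/bmp;base64,Qk32BAAAAAAAAHYAAAAoAAAAMAAAADAAAAABAAQAAAAAAIAEAAATCwAAEwsAABAAAAAAAAAAlD0hAKhUMAC8b0YAzo1lAN2qiQDoxKwA8NvMAHh4eACIiIgAyNb0AKC37gB4kuIAVGzSADdGvgAjI6UAGQqHAHd3d3d3d3d3d3d3d3d3d3d3d3d3d3d3d3d3d3d3d3d3d3d3d3d3d3d3d3d3d3d3d2ZmZ3d3d3d3d3d3d3d3d3d3d3d3d3d3d2ZmZmd3d3d3d3d3d3d3d3d3d3d3d3d3d2ZmZmZnd3d3d3d3d3d3d3d3d3d3d3d3d2ZmZmZmd3d3d3d3d3d3d3d3d3d3d3d3d2VVVWZmZ3d3d3d3d3d3d3d3d3d3d3d3d1VVVVVmZ3d3d3d3d3d3d3d3d3d3d3d3d1VURFVmZnd3d3d3d3d3d3d3d3d3d3d3d1VEM0RWZmd3d3d3d3d3d3d3d3d3d3d3d1VDMjRVZmZ3d3d3d3d3d3d3d3d3d3d3d1VDIRNFVmZ3d3d3d3d3d3d3d3d3d3d3d1VDIAFFVmZnd3d3d3d3d3d3eIiHd3d3d1VUMQAkRWZmd3d3d3d3d3d3iIiId3d3d2ZVQxACRVZmd3d3d3d3d3d3iIiIh3d3d2ZmVCACNFZmZ3d3d3d3d3d3iIiIh3d3d3dmVTIiNFVmZ3d3d3d3d3d3iIiIiHd3d3dmZUMzRFVmZ3d3d3d3d3d3iIiIiHd3d3dmZVRERFVmZ3d3d3d3d3d3iIiIiId3d3ZmZlVERVVmZnd3d3d3d3d3iIiIiId3d2ZmZmVVVVVmZnd3d3d3d3d3iIiIiId3d2ZmZmZVVVVmZnd3d3d3d3d3iIiIiIh3d2Zmd2ZmVVZmZnd3d3d3d3d3iIiIiIh3d2Znd3ZmZmZmZnd3d3d3d3d3eIiIiIh3d2Z3d3dmZmZmZnd3d3d3d3d3eIiIiIh3d2Z3h3dmZmZmZ3d3d3d3d3d3eIiIiIiHd2d3h3d2ZmZmZ3d3d3d3d3d3eIiIiIiHd3d4h3d2ZmZmZ3d3d3d3d3d3d4iIiIiHd3eIh3d2ZmZmZ3d3d3d3d3d3d4iIiIiHd3iIh3d2ZmZmd3d3d3d3d3d3d4iIiIiHd4iIh3d2ZmZmd3d3d3d3d3d3d3iIiIiHd5mYh3d3ZmZmd3d3d3d3d3d3d3iIiIiHd7qYiHd3ZmZmd3d3d3d3d3d3d3iIiIiHd7uZiHd3ZmZmd3d3d3d3d3d3d3iIiIiHd6qZiHd3ZmZmd3d3d3d3d3d3d3eIiIiHd5mZiHd3ZmZmd3d3d3d3d3d3d3eIiIh3d5mZiHd3dmZmd3d3d3d3d3d3d3d4iIh3d5mYiHd3dmZmd3d3d3d3d3d3d3d4iIh3d5mIiHd3dmZmd3d3d3d3d3d3d3d3iId3d5iIiHd3dmZnd3d3d3d3d3d3d3d3iId3d4iIiHd3dmZnd3d3d3d3d3d3d3d3d3d3d4iIh3d3dmZnd3d3d3d3d3d3d3d3d3d3d4iIh3d3d2Z3d3d3d3d3d3d3d3d3d3d3d4iIh3d3d2Z3d3d3d3d3d3d3d3d3d3d3d4iId3d3d2Z3d3d3d3d3d3d3d3d3d3d3d4iId3d3d2d3d3d3d3d3d3d3d3d3d3d3d4iHd3d3dnd3d3d3d3d3d3d3d3d3d3d3d4h3d3d3dnd3d3d3d3d3d3d3d3d3d3d3dw=="/>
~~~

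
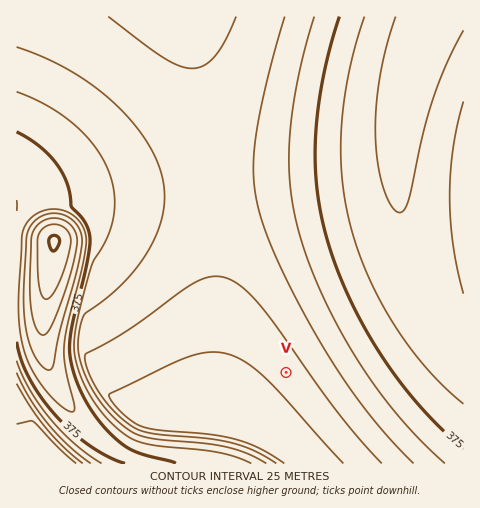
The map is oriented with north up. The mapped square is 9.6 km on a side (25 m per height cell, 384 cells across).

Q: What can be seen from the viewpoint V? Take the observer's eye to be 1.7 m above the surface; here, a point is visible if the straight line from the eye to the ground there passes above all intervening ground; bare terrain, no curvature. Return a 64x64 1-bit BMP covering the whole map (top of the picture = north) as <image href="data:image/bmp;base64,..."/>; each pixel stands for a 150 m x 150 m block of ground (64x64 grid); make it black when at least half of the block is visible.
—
<image width="64" height="64" href="data:image/bmp;base64,Qk0+AgAAAAAAAD4AAAAoAAAAQAAAAEAAAAABAAEAAAAAAAACAAATCwAAEwsAAAIAAAAAAAAA////AAAAAAAAAAH//+AAAAAA////4AAAAAP////gAAAAD////+A+AAAf////8/8AAD///////wAAf///////gAD///////8AAP///////wAB////////AAP///////8AA////////gAH///////+AAf///////wAB////////AAP///////4AA////////gAD///////+AAP///////wAA////////AAD///////4AAP///////gAA/////z/8AAB////+H/wAAH////wf+AAAf////A/wAAB////4B/AAAH////gD4AAAf///8ACAAAA////gAAAAAD///+AAAAAAP///wAAAAAA///+AAAAAAB///wAAAAAAD///AAAAAAAP//4AAAAAAA///AAAAAAAH//4AAAAAAA///AAAAAAAB//wAAAAAAAA/8AAAAAAAAAAAAAAAAAAAAAAAAAAAAAAAAAAAAAAAAAAAAAAAAAAAAAAAAAAAAAAAAAAAAAAAAAAAAAAAAAAAAAAAAAAAAAAAAAAAAAAAAAAAAAAAAAAAAAAAAAAAAAAAAAAAAAAAAAAAAAAAAAAAAAAAAAAAAAAAAAAAAAAAAAAAAAAAAAAAAAAAAAAAAAAAAAAAAAAAAAAAAAAAAAAAAAAAAAAAAAAAAAAAAAAAAAAAAAAAAAAAAAAAAAAAAA=="/>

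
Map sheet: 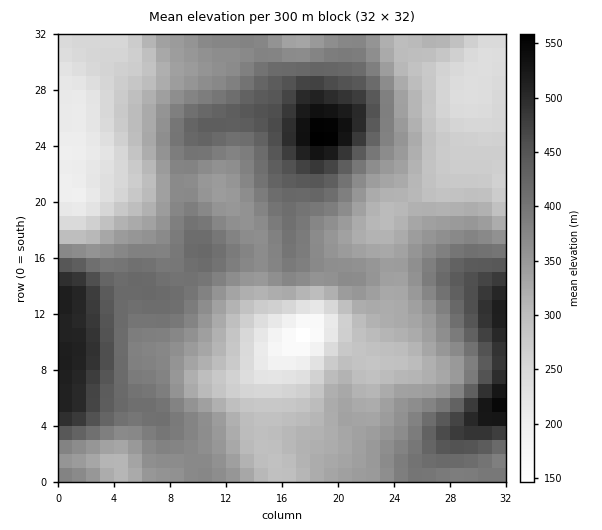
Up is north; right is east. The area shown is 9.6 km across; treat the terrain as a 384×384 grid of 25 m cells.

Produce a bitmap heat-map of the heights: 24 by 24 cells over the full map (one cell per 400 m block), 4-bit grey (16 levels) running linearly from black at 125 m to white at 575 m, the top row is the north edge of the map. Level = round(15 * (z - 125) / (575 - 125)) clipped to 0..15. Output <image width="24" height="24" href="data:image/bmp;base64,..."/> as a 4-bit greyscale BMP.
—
<image width="24" height="24" href="data:image/bmp;base64,Qk2WAQAAAAAAAHYAAAAoAAAAGAAAABgAAAABAAQAAAAAACABAAATCwAAEwsAABAAAAAAAAAAAAAAABEREQAiIiIAMzMzAERERABVVVUAZmZmAHd3dwCIiIgAmZmZAKqqqgC7u7sAzMzMAN3d3QDu7u4A////AIh2eIiHZmZ3eJmZmYd3iIiHZmZ3eJmqqamYiZiGZmZneIm8y8ypmZh2ZmZ3d4ms3ty6mYdlVVVnZ3iKzty6mXZUQ0RmZmZ4rN25mIdlMiNWVWZ4rN25mIdlMhE1ZmeJvNy6mZh1QyE1ZneKvdy6qph2VVRGd3eazdyqqpmHd4d4h3ibvLqZqZqZiJiIh3iau4eIiJqZiJiHd3iJmVVneJmYiZmHZneIhzNFZ5mIiZmYdmd3diNEV4h4iqqpdmZVZTNEV4iImru6h3ZVVTM0Z5mYms3cqHZVVTNFaJqqq97tuXZVVTNFaJqqu87tyXZURDNFZ4maq83cuXZURDRFVniJqru7qGVERERFVniImZmZl2VUREREV3iIiHeIh2ZlRA=="/>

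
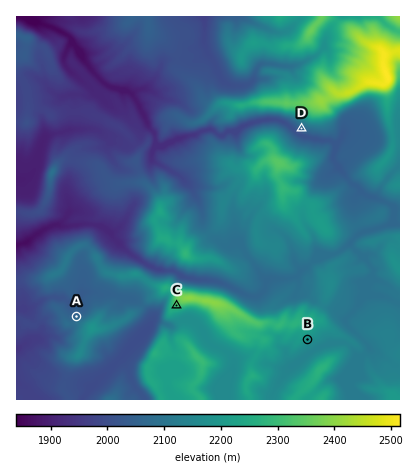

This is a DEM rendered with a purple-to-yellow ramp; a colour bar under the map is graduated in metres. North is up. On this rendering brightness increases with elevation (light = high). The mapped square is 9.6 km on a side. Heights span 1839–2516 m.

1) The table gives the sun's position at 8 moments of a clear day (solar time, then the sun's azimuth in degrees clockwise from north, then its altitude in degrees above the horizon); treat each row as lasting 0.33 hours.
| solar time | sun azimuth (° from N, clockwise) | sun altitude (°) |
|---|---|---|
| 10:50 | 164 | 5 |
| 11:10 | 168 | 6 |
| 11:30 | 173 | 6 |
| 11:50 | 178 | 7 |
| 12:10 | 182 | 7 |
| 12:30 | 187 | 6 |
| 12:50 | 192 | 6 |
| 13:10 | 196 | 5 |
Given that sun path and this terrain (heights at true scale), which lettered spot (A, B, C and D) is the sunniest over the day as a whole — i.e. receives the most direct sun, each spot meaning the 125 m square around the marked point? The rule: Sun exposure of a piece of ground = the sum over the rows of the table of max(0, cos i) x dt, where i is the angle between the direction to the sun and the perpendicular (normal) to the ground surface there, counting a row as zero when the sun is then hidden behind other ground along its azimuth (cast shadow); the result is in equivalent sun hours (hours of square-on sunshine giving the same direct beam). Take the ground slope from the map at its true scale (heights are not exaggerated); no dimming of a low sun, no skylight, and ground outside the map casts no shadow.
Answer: C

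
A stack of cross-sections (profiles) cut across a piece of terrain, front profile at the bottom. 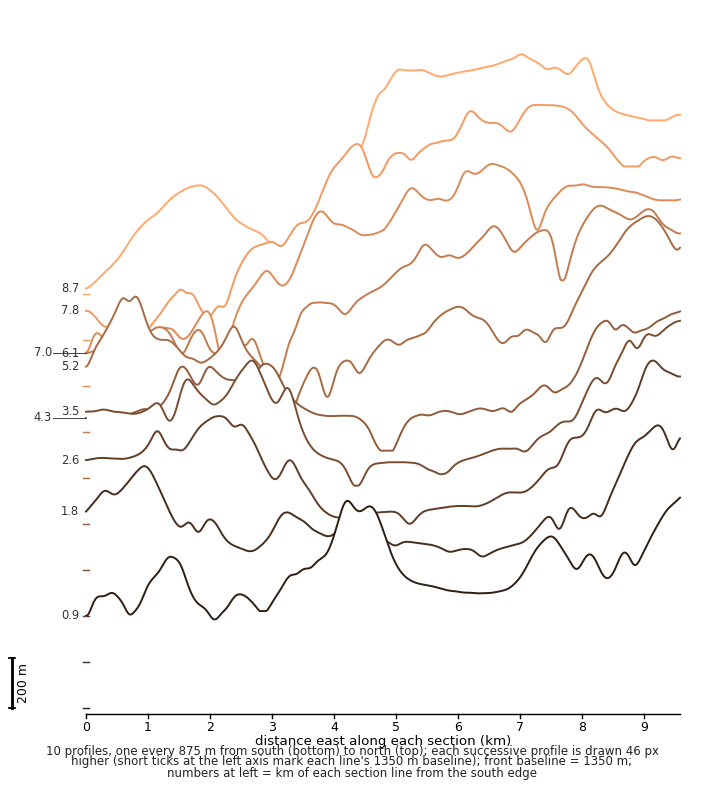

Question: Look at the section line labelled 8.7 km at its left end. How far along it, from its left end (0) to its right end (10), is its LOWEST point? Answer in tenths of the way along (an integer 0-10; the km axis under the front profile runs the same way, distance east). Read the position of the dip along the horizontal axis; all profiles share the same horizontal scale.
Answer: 0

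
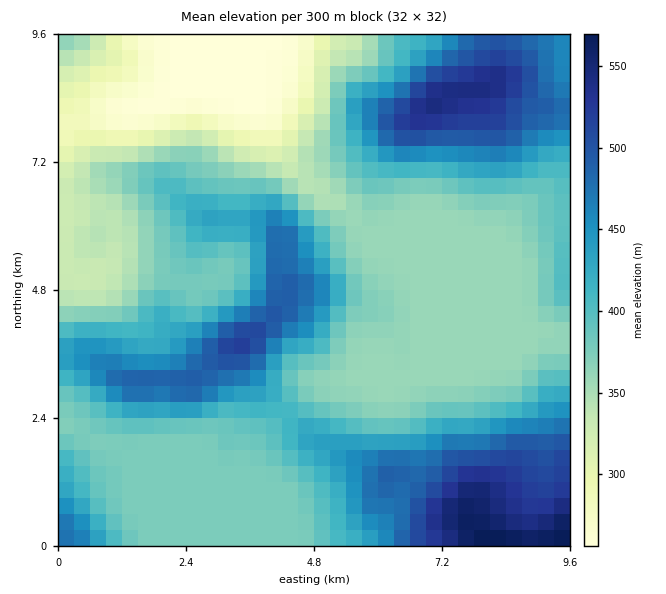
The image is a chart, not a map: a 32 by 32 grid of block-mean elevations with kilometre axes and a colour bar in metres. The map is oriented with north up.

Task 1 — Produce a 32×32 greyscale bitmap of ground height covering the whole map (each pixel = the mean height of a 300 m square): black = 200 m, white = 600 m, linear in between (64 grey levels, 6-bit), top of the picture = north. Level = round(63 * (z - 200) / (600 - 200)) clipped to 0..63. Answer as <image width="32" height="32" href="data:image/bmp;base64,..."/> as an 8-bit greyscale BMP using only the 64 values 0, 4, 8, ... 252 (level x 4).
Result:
<image width="32" height="32" href="data:image/bmp;base64,Qk02CAAAAAAAADYEAAAoAAAAIAAAACAAAAABAAgAAAAAAAAEAAATCwAAEwsAAAABAAAAAAAAAAAAAAEBAQACAgIAAwMDAAQEBAAFBQUABgYGAAcHBwAICAgACQkJAAoKCgALCwsADAwMAA0NDQAODg4ADw8PABAQEAAREREAEhISABMTEwAUFBQAFRUVABYWFgAXFxcAGBgYABkZGQAaGhoAGxsbABwcHAAdHR0AHh4eAB8fHwAgICAAISEhACIiIgAjIyMAJCQkACUlJQAmJiYAJycnACgoKAApKSkAKioqACsrKwAsLCwALS0tAC4uLgAvLy8AMDAwADExMQAyMjIAMzMzADQ0NAA1NTUANjY2ADc3NwA4ODgAOTk5ADo6OgA7OzsAPDw8AD09PQA+Pj4APz8/AEBAQABBQUEAQkJCAENDQwBEREQARUVFAEZGRgBHR0cASEhIAElJSQBKSkoAS0tLAExMTABNTU0ATk5OAE9PTwBQUFAAUVFRAFJSUgBTU1MAVFRUAFVVVQBWVlYAV1dXAFhYWABZWVkAWlpaAFtbWwBcXFwAXV1dAF5eXgBfX18AYGBgAGFhYQBiYmIAY2NjAGRkZABlZWUAZmZmAGdnZwBoaGgAaWlpAGpqagBra2sAbGxsAG1tbQBubm4Ab29vAHBwcABxcXEAcnJyAHNzcwB0dHQAdXV1AHZ2dgB3d3cAeHh4AHl5eQB6enoAe3t7AHx8fAB9fX0Afn5+AH9/fwCAgIAAgYGBAIKCggCDg4MAhISEAIWFhQCGhoYAh4eHAIiIiACJiYkAioqKAIuLiwCMjIwAjY2NAI6OjgCPj48AkJCQAJGRkQCSkpIAk5OTAJSUlACVlZUAlpaWAJeXlwCYmJgAmZmZAJqamgCbm5sAnJycAJ2dnQCenp4An5+fAKCgoAChoaEAoqKiAKOjowCkpKQApaWlAKampgCnp6cAqKioAKmpqQCqqqoAq6urAKysrACtra0Arq6uAK+vrwCwsLAAsbGxALKysgCzs7MAtLS0ALW1tQC2trYAt7e3ALi4uAC5ubkAurq6ALu7uwC8vLwAvb29AL6+vgC/v78AwMDAAMHBwQDCwsIAw8PDAMTExADFxcUAxsbGAMfHxwDIyMgAycnJAMrKygDLy8sAzMzMAM3NzQDOzs4Az8/PANDQ0ADR0dEA0tLSANPT0wDU1NQA1dXVANbW1gDX19cA2NjYANnZ2QDa2toA29vbANzc3ADd3d0A3t7eAN/f3wDg4OAA4eHhAOLi4gDj4+MA5OTkAOXl5QDm5uYA5+fnAOjo6ADp6ekA6urqAOvr6wDs7OwA7e3tAO7u7gDv7+8A8PDwAPHx8QDy8vIA8/PzAPT09AD19fUA9vb2APf39wD4+PgA+fn5APr6+gD7+/sA/Pz8AP39/QD+/v4A////AKyolIB0cHBwcHBwcHBwcHB4hIyUpLTEzNjk6Ojk5OTorKCIeHBwcHBwcHBwcHBwcHyElKCosMTU3OTk4NjU3OSgkHx0cHBwcHBwcHBwcHB0fIicrKywvNDc5ODY1MzQ2JCEeHBwcHBwcHBwcHBwcHSAjJywtLC4wNDc3NjQyMjMjIB0cHBwcHBwcHBwcHB0fIiUoKy4tLS4xNDQ0MzExMiEeHBwcHBwcHBwcHBwdHyIkJigqKywrLC8wMDExMDAxHRwbHBwcHBwcHB0dHR8hJSUlJSUlJSYoKiorLS4uLi8bHB0eHh8eHh0dHR4fHyIjIyEgHh4eICIkJCUnKCkqKxwdHyIkJSQmJSMgISIhIR8eHRsaGhocHR4eHyAhJCYnHh8jKCsrKywtKiclJSMfHBoaGhkZGRoaGhobGxwfIyMiJCksLS0tLS4tLCooIx4bGhoZGRkZGRkZGRkZGhwfHyUoKiopKCgqLC4vLywlHx0cGhkZGRkZGRkZGRkZGhwcJScnJiUjJCYqLjEyMCokIyAbGRkZGRkZGRkZGRkZGhogIiIiISIjJCUpLjAxLiooIx0aGhoaGRkZGRkZGRkZGhobGxsdISMhICImKi0vLSomIBsbGxoZGRkZGRkZGRscFhYWFxkdHx4cHR8jKS4uLCkjHRsaGRkZGRkZGRkaHB8VFRUWFxocHBwcHB8mLS4sKSMdGhoZGRkZGRkZGRocIBUVFRUXGhwdHR0cHiUsLColHxsaGRkZGRkZGRkZGhwfFRYWFRcaHB4gHx4fJSwsKCIcGhkZGRkZGRkZGRkaHB8VFhcWFxocHyIjIyMmLCwmIBsZGRkZGRkZGRkZGRsdHxQVFhYXGh0gIyUkJCYpJyAcGRkZGRkZGRkZGhoaGx0fFBUWFxkcHyIjIiEhIyQfGhcXGRsaGhkZGhsbGxscHR8UFhgZGx4gIB8eHR0eHBkXFxgbHR0cHBwdHx8fHx4eHxMWGBobHR4eHBsaGRgWFRYYGx4gISEhISIkJSUkIiAgEBIVFRYXGRoaGRYUExITFxkcICMnKSgnKCkpKikmJCMODw8ODhASFBYTEA4ODhEVGB0iJywwMC8uLi8vLSooJw0NDAoKCwsNDg0LCgoKDhIXHiQpLzM0NDMyMjIwLS0rDg4LCgkJCQoKCgkJCQkMDxQdJSotMTU2NTQ0MzEuLiwQDw0LCwoJCQkJCQkJCQoNExwiJScrMTU2NjY1My8tKhMRDw4NCwkJCQkJCQkJCgwTGRseISUrMDIzNTUzMCwpFhUSEQ4LCQkJCQkJCQkJDBEWFhkeISUpLS8xMjEuKykaGBQQDAoJCQkJCQkJCQkLEBMVGB0gIiQpLC8vLi0rKQ="/>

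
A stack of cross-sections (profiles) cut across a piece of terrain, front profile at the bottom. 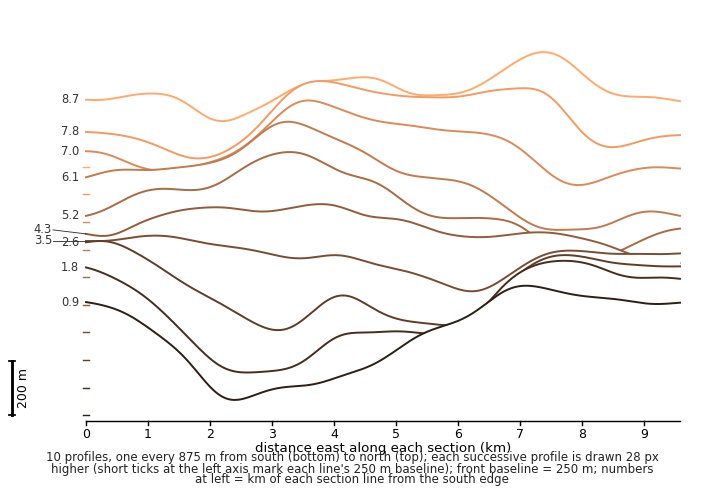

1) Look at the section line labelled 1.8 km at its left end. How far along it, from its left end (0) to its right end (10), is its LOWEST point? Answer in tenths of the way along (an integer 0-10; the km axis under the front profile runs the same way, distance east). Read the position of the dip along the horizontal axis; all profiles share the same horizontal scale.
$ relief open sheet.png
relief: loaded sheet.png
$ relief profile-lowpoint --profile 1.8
3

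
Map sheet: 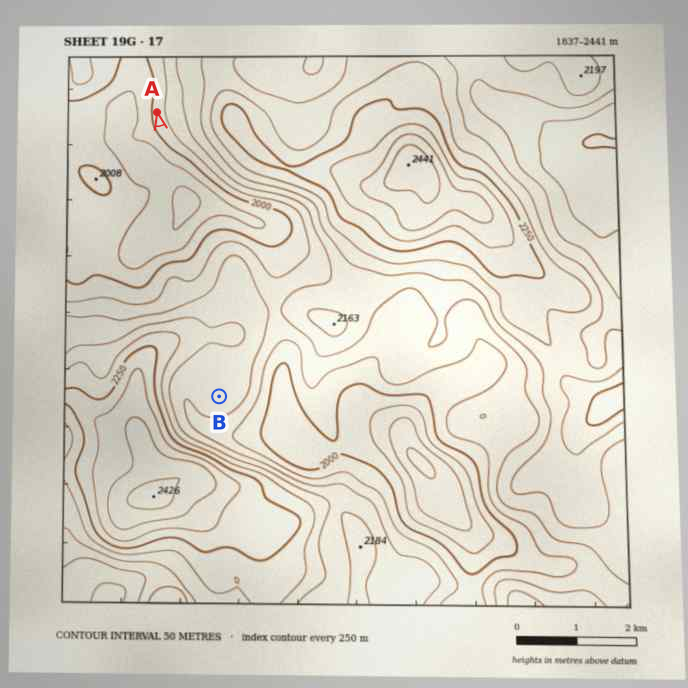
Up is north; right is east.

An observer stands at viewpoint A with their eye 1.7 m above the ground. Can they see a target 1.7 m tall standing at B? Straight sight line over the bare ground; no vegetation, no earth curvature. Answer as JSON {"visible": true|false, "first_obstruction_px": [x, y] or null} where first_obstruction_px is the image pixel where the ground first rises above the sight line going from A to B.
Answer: {"visible": false, "first_obstruction_px": [197, 296]}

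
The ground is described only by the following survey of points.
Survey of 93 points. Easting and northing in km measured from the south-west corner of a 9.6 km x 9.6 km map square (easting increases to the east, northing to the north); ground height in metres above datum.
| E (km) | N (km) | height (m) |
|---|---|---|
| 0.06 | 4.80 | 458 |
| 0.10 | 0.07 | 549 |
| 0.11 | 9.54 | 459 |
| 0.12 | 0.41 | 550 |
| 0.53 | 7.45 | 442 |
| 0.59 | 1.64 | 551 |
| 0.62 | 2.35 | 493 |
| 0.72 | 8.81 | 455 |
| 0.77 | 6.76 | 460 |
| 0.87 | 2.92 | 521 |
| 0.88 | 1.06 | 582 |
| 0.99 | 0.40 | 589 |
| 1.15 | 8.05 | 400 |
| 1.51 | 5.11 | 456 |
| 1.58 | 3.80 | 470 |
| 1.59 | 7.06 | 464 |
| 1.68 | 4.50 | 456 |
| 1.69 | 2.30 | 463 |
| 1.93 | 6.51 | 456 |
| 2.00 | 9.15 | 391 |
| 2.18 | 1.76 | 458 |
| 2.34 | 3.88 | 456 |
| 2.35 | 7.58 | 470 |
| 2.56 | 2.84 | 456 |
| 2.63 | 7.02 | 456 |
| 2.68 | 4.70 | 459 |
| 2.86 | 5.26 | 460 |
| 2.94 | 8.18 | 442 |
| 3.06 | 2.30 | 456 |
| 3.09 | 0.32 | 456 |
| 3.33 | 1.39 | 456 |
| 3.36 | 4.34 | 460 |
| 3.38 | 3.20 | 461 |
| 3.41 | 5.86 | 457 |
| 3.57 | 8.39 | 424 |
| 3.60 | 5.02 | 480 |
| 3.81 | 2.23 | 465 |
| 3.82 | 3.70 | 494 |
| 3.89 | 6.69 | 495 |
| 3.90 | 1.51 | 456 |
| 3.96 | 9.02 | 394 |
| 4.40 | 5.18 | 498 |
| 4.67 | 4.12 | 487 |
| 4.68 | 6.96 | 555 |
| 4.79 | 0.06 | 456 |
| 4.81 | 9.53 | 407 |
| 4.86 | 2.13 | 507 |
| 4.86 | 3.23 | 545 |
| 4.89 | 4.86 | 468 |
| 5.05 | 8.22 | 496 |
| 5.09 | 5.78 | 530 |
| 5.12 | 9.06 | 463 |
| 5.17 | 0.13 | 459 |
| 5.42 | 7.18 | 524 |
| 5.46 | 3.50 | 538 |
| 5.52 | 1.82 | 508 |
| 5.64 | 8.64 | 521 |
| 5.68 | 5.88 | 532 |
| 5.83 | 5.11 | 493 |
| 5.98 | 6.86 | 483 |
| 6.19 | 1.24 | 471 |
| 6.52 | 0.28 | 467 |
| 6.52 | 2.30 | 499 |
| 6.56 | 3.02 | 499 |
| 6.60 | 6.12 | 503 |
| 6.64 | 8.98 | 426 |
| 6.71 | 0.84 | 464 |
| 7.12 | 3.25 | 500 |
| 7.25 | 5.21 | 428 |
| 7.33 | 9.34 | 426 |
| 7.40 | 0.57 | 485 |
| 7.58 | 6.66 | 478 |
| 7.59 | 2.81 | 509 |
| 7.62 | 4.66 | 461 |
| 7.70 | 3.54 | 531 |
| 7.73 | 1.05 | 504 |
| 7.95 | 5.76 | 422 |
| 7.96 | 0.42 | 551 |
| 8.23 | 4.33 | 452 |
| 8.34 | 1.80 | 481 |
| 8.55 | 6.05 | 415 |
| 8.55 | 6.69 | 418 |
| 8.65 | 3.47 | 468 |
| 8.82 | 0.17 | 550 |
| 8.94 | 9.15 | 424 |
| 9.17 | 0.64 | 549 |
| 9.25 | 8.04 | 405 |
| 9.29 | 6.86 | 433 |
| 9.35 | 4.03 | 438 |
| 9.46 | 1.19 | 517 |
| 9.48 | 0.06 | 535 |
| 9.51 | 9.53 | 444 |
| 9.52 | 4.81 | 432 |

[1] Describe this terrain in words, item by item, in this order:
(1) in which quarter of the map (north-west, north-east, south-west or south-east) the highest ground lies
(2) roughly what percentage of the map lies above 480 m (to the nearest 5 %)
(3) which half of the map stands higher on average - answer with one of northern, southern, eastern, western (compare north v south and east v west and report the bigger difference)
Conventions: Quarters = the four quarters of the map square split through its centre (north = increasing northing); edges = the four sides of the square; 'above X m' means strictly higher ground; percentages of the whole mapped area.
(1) The highest point lies in the south-west quarter of the map.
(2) Ground above 480 m makes up about 40 % of the sheet.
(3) On average the southern half of the map is the higher ground.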